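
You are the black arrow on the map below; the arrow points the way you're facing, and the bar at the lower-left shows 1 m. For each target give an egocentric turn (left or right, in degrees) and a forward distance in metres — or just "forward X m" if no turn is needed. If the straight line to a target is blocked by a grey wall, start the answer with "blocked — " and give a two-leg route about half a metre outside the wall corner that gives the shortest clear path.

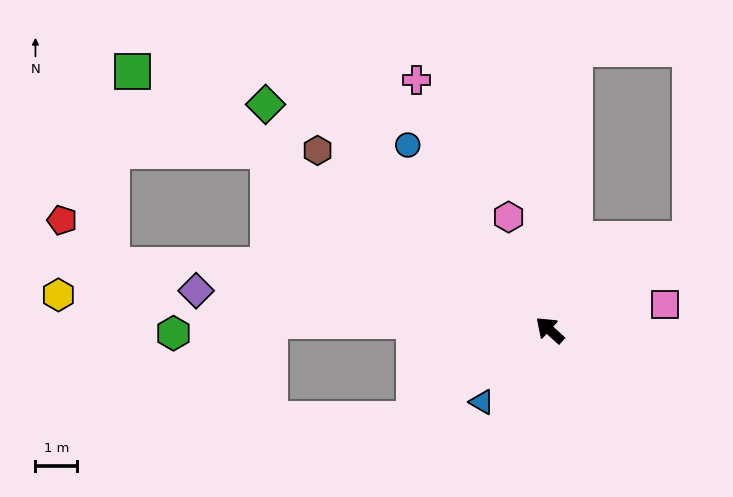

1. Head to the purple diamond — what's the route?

turn left 36°, forward 8.6 m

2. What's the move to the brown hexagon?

turn left 4°, forward 7.1 m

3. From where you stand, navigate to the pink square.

turn right 125°, forward 2.8 m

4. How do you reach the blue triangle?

turn left 89°, forward 2.4 m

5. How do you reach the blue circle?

turn right 10°, forward 5.6 m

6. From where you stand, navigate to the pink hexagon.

turn right 28°, forward 2.9 m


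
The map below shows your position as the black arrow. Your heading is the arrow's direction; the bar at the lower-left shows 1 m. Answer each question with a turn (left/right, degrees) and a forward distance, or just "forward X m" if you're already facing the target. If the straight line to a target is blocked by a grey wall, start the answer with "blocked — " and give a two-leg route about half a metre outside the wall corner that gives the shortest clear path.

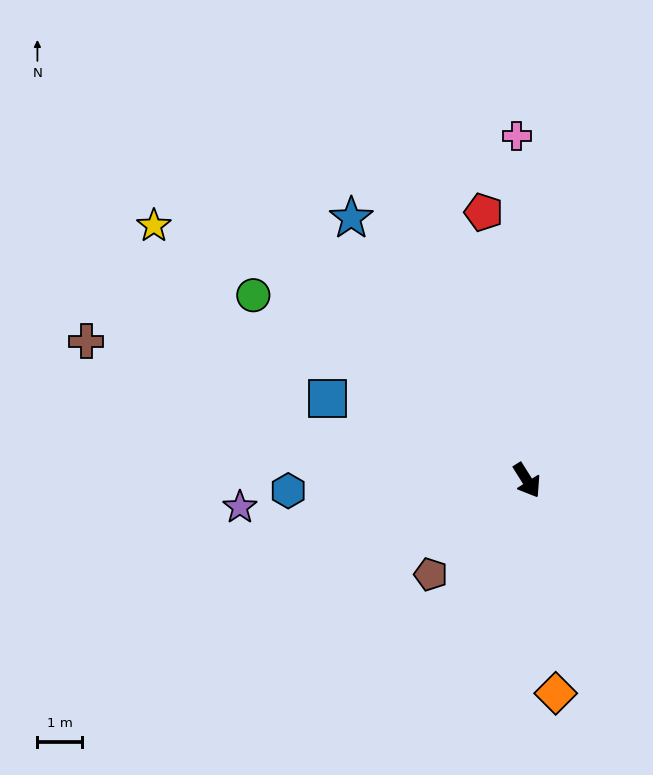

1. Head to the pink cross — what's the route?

turn left 150°, forward 7.7 m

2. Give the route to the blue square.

turn right 144°, forward 4.9 m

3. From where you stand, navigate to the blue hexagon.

turn right 120°, forward 5.4 m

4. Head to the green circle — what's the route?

turn right 156°, forward 7.4 m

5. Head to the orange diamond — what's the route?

turn right 24°, forward 4.8 m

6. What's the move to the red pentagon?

turn left 157°, forward 6.1 m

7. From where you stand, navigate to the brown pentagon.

turn right 78°, forward 3.0 m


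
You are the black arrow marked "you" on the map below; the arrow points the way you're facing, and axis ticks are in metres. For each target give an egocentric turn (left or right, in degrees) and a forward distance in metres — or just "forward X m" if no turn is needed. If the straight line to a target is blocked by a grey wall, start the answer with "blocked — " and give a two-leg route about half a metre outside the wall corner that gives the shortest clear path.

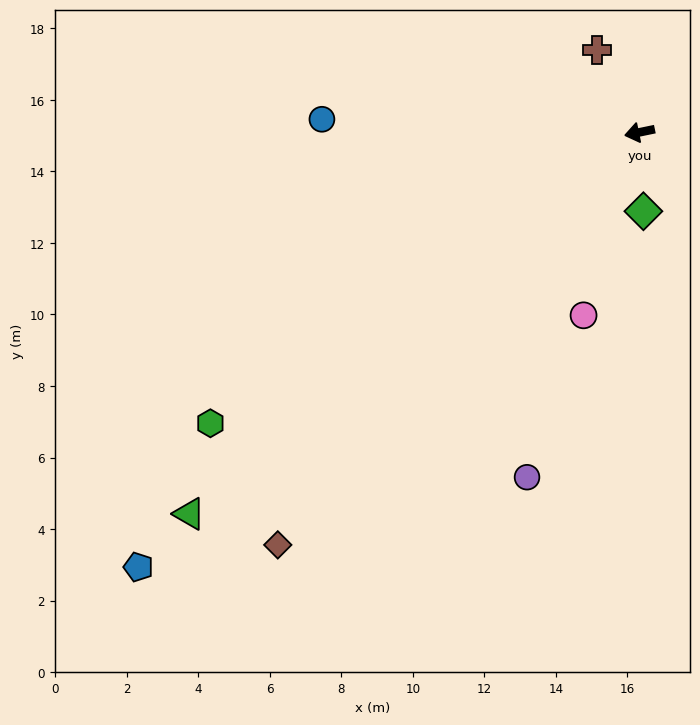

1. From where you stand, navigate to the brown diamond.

turn left 37°, forward 15.3 m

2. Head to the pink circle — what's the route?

turn left 61°, forward 5.4 m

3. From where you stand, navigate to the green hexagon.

turn left 22°, forward 14.5 m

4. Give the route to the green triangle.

turn left 29°, forward 16.5 m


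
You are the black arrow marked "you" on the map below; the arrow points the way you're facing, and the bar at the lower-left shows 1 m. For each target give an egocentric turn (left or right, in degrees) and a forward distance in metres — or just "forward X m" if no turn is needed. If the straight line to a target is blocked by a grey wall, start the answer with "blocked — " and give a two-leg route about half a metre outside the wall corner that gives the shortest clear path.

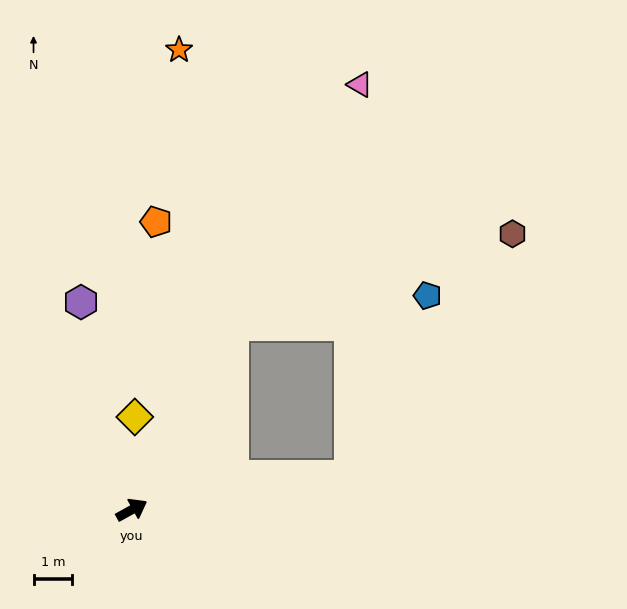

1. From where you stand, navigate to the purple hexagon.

turn left 75°, forward 5.5 m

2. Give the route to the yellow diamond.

turn left 59°, forward 2.4 m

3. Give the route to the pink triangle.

turn left 33°, forward 12.4 m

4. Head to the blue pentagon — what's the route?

blocked — turn left 32°, forward 5.4 m, then turn right 52°, forward 5.1 m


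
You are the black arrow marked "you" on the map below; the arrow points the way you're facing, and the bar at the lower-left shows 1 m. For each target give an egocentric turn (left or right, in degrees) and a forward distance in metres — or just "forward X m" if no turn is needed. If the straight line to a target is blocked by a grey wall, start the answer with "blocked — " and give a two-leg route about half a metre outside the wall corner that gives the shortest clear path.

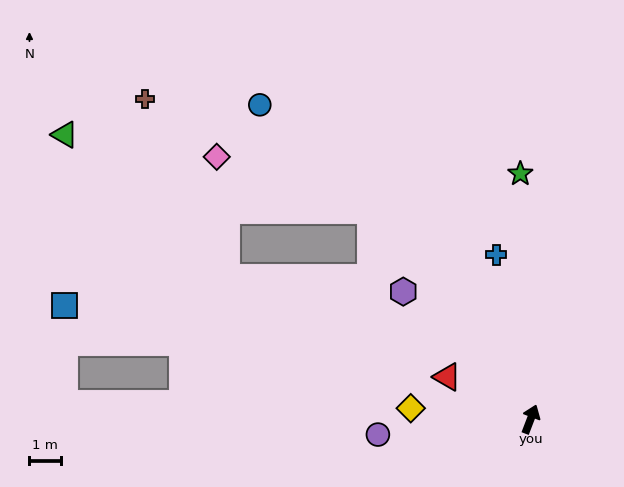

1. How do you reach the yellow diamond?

turn left 106°, forward 3.8 m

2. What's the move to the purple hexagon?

turn left 66°, forward 5.8 m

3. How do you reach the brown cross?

blocked — turn left 59°, forward 8.4 m, then turn left 25°, forward 8.0 m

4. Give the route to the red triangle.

turn left 84°, forward 3.0 m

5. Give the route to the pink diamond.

blocked — turn left 59°, forward 8.4 m, then turn left 32°, forward 5.2 m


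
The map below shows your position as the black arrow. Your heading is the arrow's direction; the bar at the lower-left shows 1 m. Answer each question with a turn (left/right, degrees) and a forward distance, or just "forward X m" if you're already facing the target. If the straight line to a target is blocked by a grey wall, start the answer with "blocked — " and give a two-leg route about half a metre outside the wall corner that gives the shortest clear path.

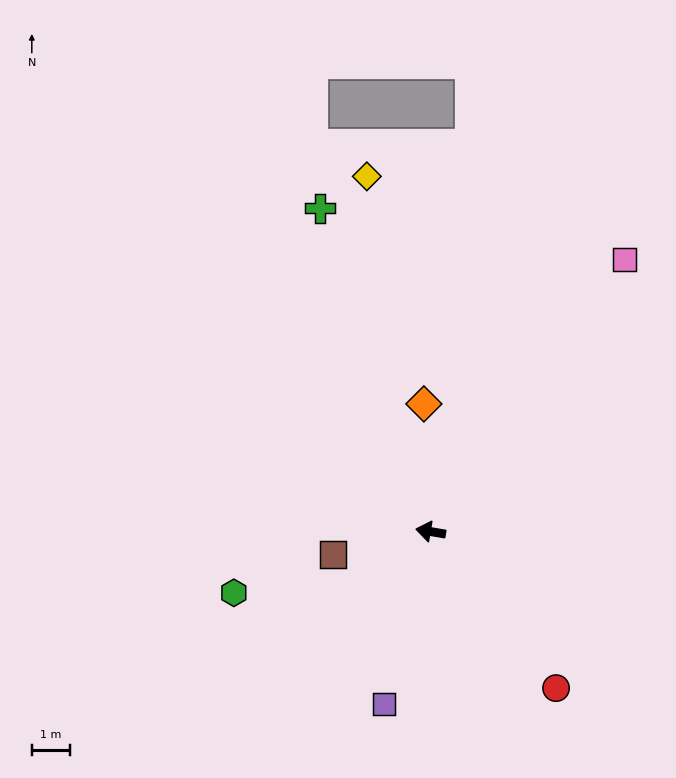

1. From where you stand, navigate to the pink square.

turn right 116°, forward 8.8 m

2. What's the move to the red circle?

turn left 138°, forward 5.3 m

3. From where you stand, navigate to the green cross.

turn right 61°, forward 9.0 m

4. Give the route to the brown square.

turn left 23°, forward 2.6 m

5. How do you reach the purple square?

turn left 84°, forward 4.7 m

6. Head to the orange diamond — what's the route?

turn right 77°, forward 3.4 m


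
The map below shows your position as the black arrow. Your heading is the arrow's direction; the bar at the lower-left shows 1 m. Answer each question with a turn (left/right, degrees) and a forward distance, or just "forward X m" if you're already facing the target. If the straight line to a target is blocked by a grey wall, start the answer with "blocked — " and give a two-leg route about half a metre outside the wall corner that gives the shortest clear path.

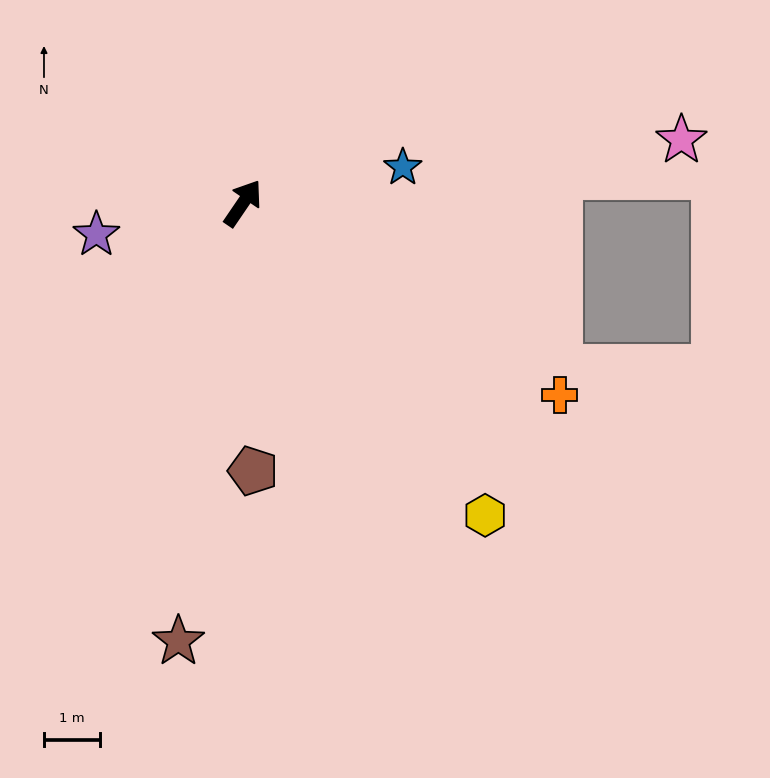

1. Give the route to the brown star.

turn right 154°, forward 8.0 m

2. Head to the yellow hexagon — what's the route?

turn right 108°, forward 7.1 m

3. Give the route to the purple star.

turn left 136°, forward 2.7 m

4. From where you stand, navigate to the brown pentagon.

turn right 144°, forward 4.8 m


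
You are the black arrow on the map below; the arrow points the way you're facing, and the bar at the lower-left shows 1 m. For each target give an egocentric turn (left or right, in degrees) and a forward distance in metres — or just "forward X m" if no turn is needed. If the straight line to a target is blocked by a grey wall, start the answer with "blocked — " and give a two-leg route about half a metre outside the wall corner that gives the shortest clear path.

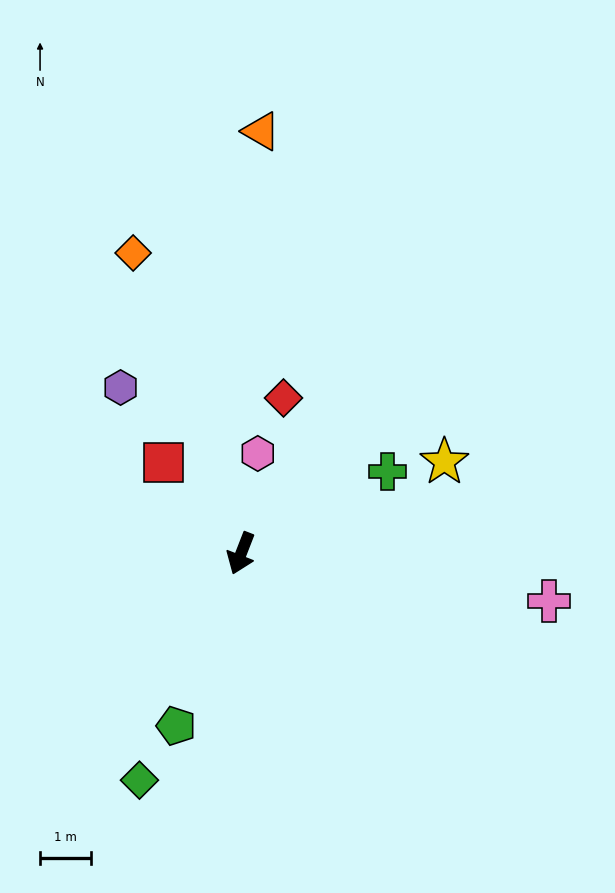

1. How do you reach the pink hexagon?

turn right 168°, forward 2.0 m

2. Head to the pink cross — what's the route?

turn left 102°, forward 6.1 m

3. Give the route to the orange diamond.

turn right 139°, forward 6.3 m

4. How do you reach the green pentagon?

forward 3.6 m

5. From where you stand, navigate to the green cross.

turn left 141°, forward 3.3 m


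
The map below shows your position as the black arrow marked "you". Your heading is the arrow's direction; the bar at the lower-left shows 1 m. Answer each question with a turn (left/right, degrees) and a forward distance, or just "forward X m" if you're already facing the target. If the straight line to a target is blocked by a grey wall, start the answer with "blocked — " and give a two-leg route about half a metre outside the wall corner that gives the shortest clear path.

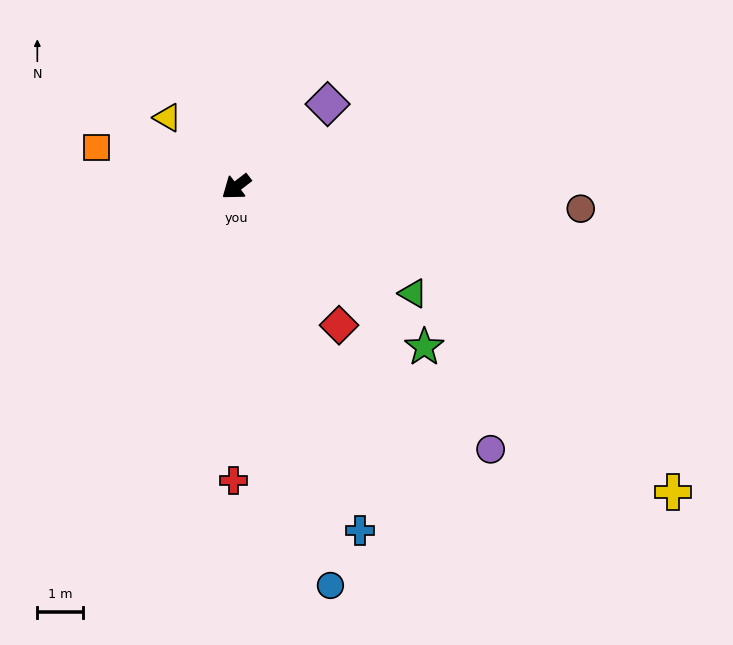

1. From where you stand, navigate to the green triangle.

turn left 111°, forward 4.6 m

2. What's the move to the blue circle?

turn left 66°, forward 9.1 m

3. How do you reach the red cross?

turn left 52°, forward 6.5 m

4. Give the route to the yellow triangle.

turn right 83°, forward 2.2 m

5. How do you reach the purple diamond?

turn right 175°, forward 2.7 m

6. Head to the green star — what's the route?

turn left 102°, forward 5.5 m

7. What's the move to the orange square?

turn right 53°, forward 3.2 m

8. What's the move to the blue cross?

turn left 72°, forward 8.1 m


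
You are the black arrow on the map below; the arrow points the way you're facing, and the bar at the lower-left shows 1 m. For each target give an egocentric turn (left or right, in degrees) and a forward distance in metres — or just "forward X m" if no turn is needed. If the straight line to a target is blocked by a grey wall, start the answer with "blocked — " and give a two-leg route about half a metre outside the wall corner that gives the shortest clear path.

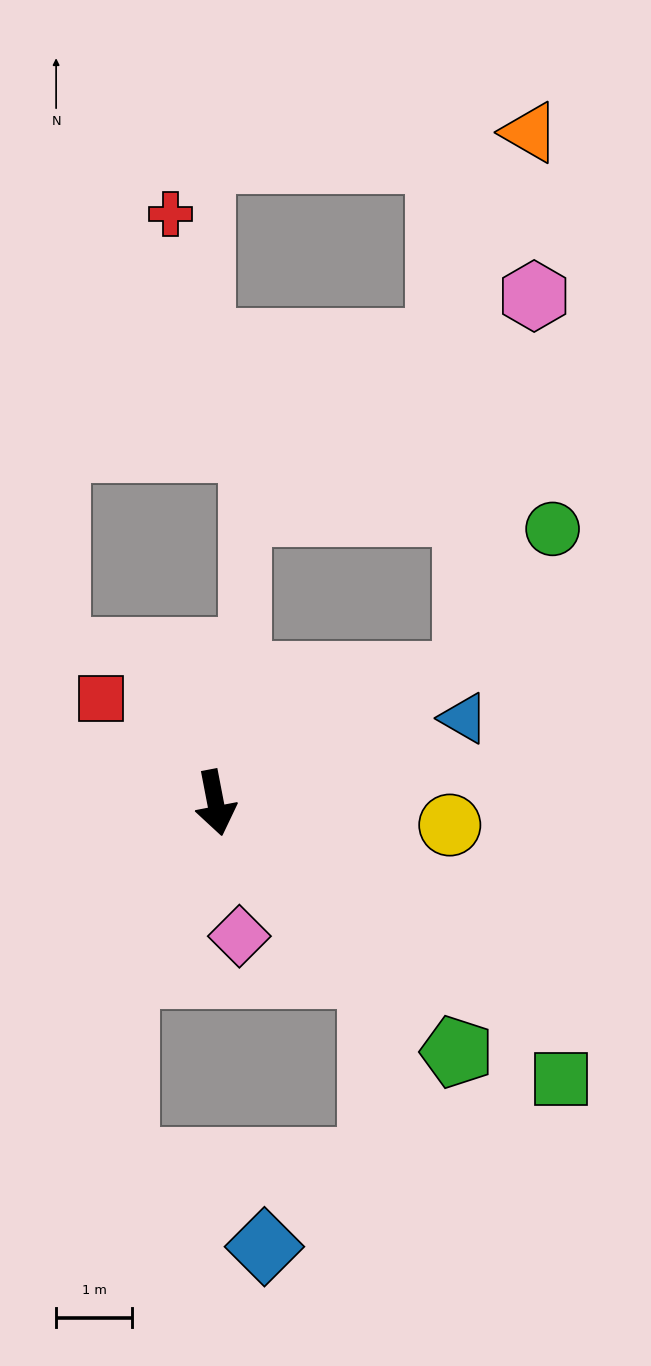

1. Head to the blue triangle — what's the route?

turn left 98°, forward 3.4 m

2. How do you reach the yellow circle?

turn left 74°, forward 3.1 m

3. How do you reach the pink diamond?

forward 1.8 m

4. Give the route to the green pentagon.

turn left 33°, forward 4.5 m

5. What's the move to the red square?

turn right 143°, forward 2.0 m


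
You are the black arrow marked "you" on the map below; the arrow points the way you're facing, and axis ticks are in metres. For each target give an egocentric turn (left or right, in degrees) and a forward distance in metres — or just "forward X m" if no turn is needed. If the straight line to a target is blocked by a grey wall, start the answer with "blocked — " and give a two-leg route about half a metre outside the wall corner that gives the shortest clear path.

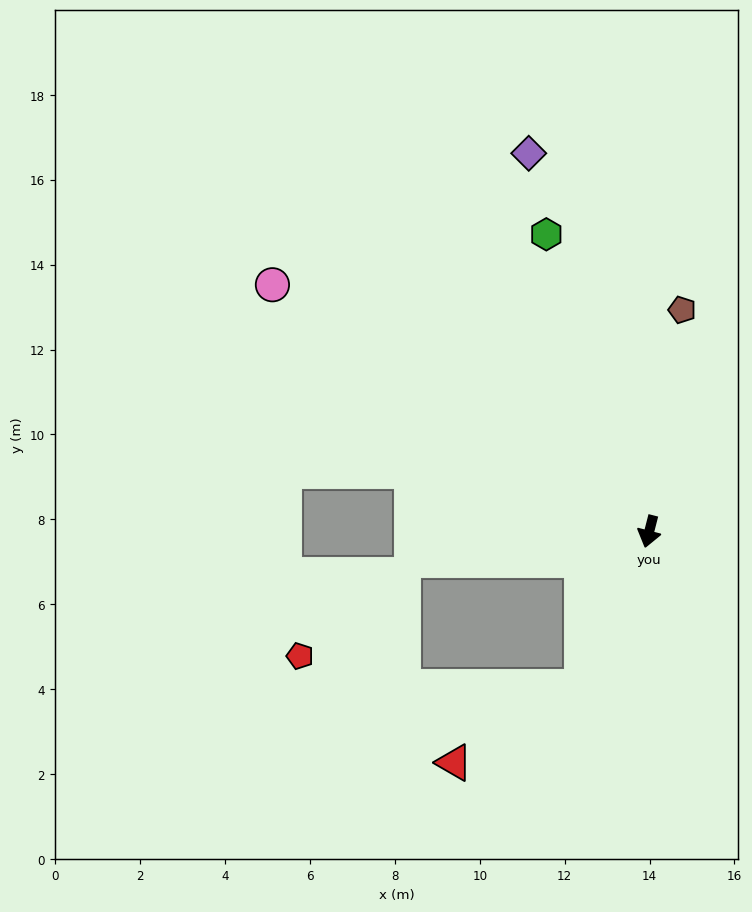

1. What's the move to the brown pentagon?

turn right 174°, forward 5.3 m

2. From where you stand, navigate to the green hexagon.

turn right 147°, forward 7.4 m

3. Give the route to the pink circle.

turn right 109°, forward 10.6 m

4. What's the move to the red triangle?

blocked — turn right 9°, forward 4.0 m, then turn right 36°, forward 3.5 m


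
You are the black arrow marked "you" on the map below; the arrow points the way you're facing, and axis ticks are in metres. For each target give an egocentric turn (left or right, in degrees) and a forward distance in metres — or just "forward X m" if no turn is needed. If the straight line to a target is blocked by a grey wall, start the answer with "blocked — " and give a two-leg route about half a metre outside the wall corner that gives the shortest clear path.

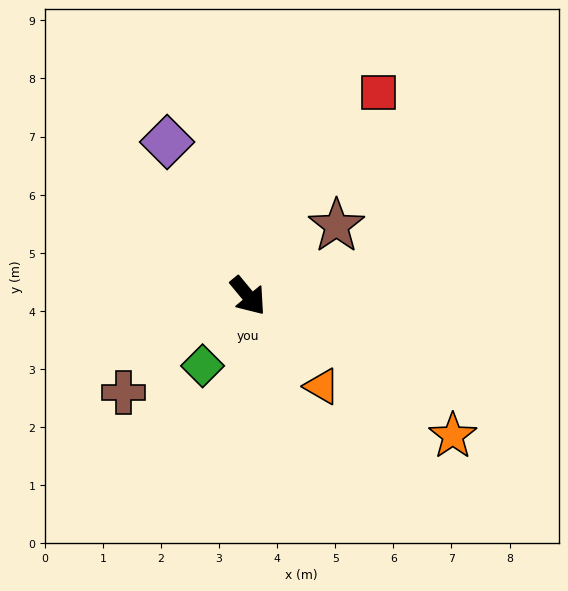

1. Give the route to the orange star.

turn left 16°, forward 4.3 m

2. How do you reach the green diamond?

turn right 73°, forward 1.4 m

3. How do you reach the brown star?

turn left 89°, forward 1.9 m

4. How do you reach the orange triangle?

forward 2.0 m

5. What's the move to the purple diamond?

turn left 168°, forward 3.0 m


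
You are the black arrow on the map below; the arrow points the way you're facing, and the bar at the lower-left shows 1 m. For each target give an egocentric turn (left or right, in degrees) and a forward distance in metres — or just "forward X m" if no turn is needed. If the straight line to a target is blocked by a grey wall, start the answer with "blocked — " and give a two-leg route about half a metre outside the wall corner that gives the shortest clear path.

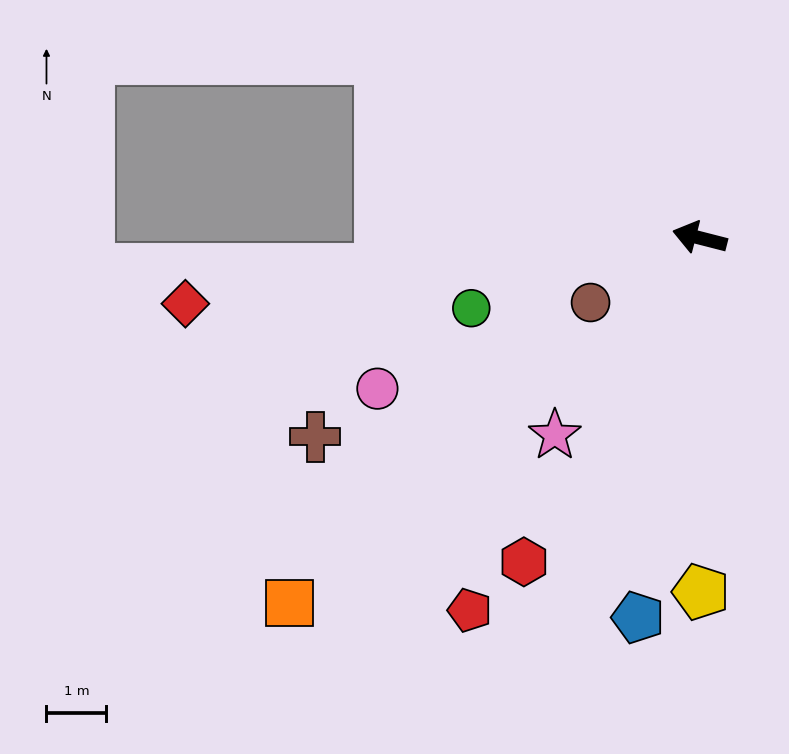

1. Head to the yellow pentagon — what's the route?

turn left 105°, forward 5.9 m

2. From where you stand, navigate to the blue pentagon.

turn left 95°, forward 6.4 m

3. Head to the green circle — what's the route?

turn left 31°, forward 4.0 m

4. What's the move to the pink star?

turn left 68°, forward 4.1 m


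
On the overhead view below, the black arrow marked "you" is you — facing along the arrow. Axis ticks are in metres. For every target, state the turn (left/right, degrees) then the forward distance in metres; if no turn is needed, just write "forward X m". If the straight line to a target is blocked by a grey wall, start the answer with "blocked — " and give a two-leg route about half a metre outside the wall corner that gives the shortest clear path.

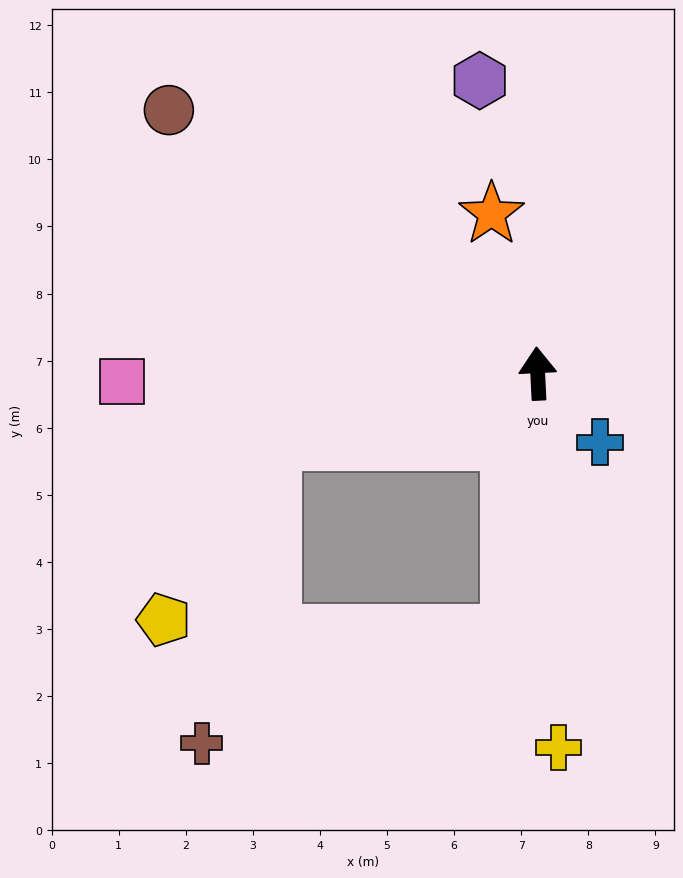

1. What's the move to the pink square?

turn left 88°, forward 6.2 m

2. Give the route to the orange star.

turn left 13°, forward 2.5 m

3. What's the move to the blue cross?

turn right 141°, forward 1.4 m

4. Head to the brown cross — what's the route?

blocked — turn left 102°, forward 4.1 m, then turn left 62°, forward 4.6 m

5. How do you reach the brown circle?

turn left 52°, forward 6.8 m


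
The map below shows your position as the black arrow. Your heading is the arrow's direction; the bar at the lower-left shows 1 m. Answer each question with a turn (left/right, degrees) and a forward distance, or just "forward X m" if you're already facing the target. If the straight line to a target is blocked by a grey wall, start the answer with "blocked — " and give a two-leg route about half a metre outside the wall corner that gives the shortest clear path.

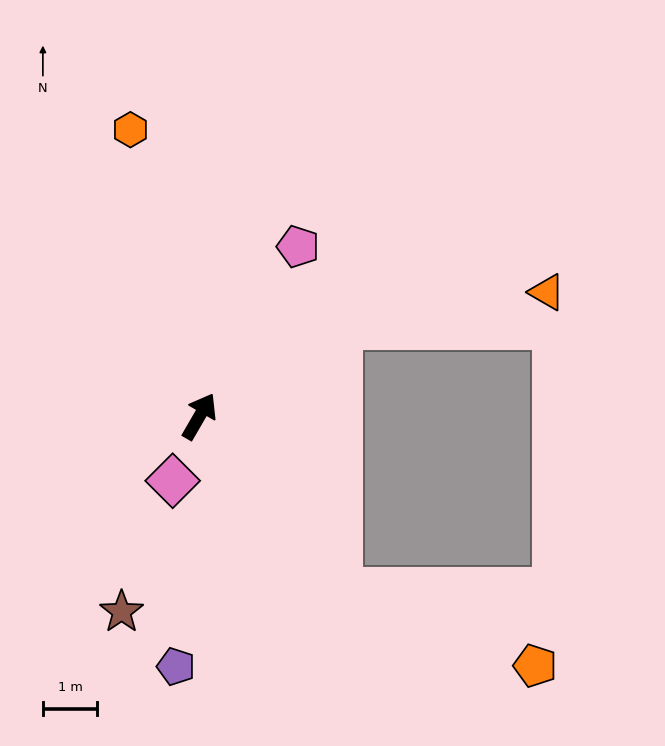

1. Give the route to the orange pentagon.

blocked — turn right 111°, forward 4.1 m, then turn left 30°, forward 3.9 m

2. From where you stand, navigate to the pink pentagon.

forward 3.6 m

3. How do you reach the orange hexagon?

turn left 44°, forward 5.4 m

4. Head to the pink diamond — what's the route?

turn right 172°, forward 1.3 m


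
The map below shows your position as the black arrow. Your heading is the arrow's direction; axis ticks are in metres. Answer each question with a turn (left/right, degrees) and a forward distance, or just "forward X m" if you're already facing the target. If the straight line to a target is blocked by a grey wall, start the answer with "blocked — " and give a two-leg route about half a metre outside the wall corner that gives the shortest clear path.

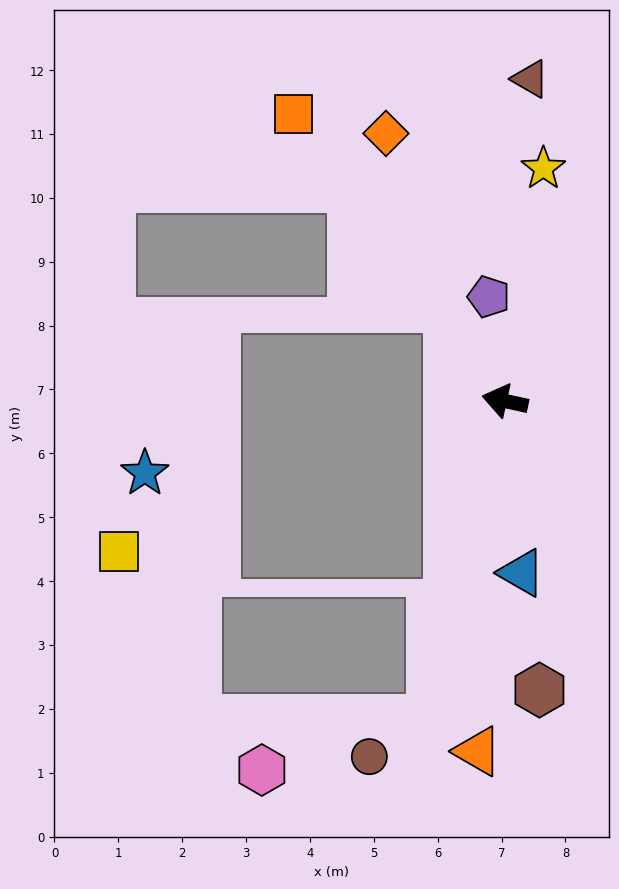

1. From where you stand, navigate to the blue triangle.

turn left 108°, forward 2.7 m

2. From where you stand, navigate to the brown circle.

blocked — turn left 90°, forward 5.1 m, then turn right 49°, forward 1.2 m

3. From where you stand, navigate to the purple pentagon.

turn right 69°, forward 1.7 m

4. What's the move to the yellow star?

turn right 87°, forward 3.7 m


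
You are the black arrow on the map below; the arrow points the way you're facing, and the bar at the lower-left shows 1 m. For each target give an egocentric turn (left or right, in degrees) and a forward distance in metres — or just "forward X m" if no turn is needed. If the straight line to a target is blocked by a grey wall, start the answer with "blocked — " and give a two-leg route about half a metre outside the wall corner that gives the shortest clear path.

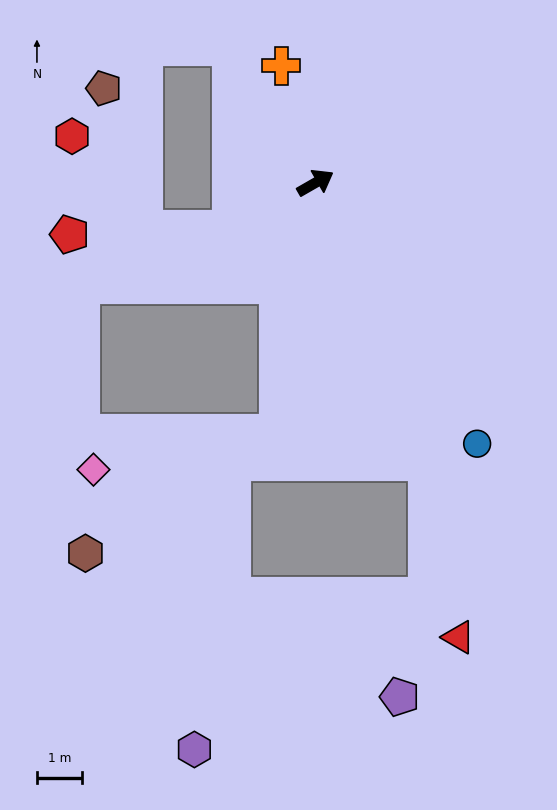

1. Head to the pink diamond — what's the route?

blocked — turn right 128°, forward 5.6 m, then turn right 71°, forward 4.1 m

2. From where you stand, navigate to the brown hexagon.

blocked — turn right 128°, forward 5.6 m, then turn right 50°, forward 5.0 m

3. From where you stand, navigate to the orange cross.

turn left 76°, forward 2.7 m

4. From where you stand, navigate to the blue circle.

turn right 88°, forward 6.8 m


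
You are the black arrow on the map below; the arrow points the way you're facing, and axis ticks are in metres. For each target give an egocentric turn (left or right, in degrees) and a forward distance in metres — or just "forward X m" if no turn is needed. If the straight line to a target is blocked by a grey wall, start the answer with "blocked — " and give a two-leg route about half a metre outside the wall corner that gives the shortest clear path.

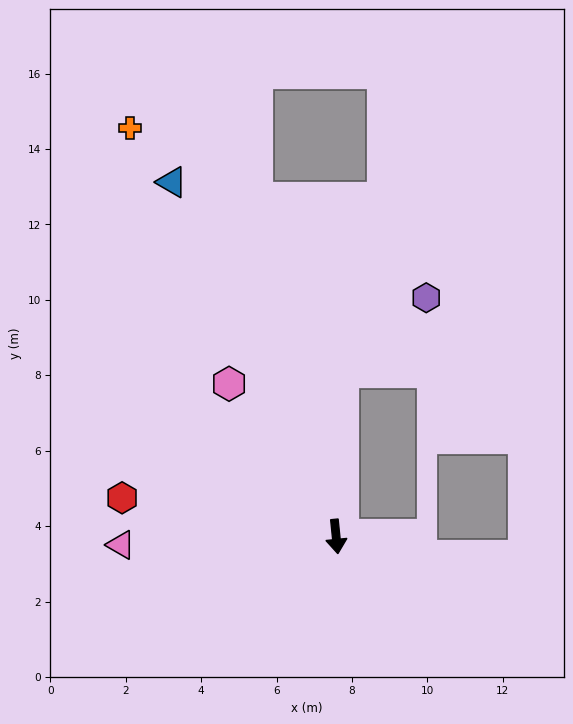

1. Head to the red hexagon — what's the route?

turn right 106°, forward 5.8 m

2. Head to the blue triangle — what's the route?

turn right 161°, forward 10.4 m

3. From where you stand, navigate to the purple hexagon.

blocked — turn left 172°, forward 4.4 m, then turn right 46°, forward 2.9 m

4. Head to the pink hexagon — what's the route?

turn right 151°, forward 4.9 m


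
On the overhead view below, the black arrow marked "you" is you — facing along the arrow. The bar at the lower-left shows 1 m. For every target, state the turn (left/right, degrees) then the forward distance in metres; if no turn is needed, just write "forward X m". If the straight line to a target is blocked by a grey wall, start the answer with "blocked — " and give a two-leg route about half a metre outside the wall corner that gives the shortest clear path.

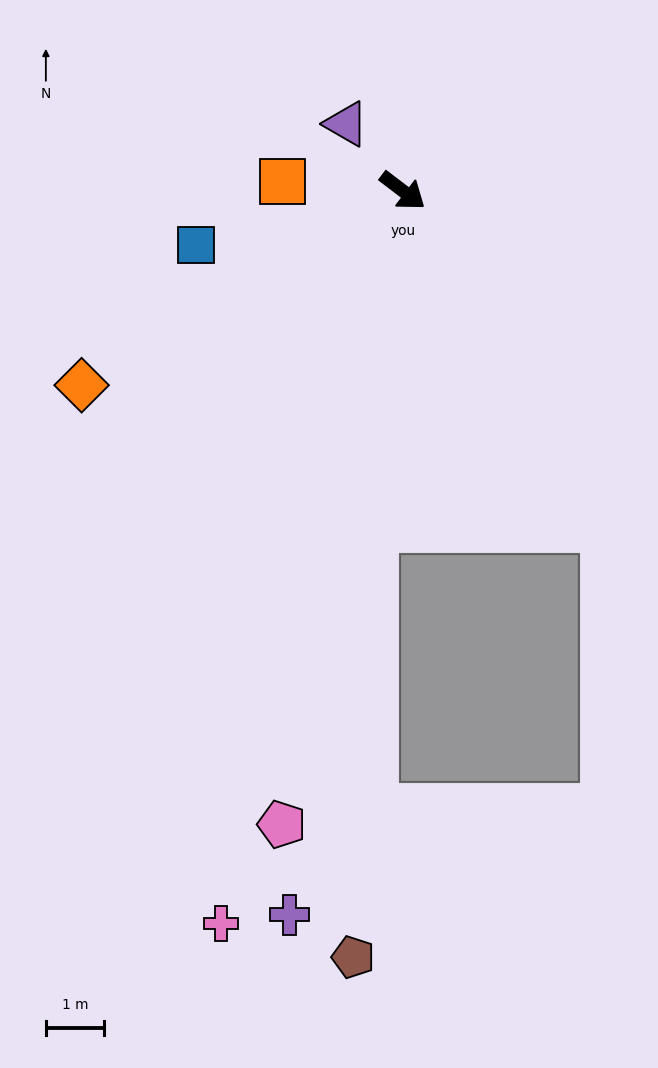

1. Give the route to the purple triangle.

turn left 168°, forward 1.5 m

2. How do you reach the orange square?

turn right 147°, forward 2.1 m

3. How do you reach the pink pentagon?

turn right 64°, forward 11.1 m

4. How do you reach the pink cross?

turn right 67°, forward 13.0 m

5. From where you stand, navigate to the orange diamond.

turn right 111°, forward 6.5 m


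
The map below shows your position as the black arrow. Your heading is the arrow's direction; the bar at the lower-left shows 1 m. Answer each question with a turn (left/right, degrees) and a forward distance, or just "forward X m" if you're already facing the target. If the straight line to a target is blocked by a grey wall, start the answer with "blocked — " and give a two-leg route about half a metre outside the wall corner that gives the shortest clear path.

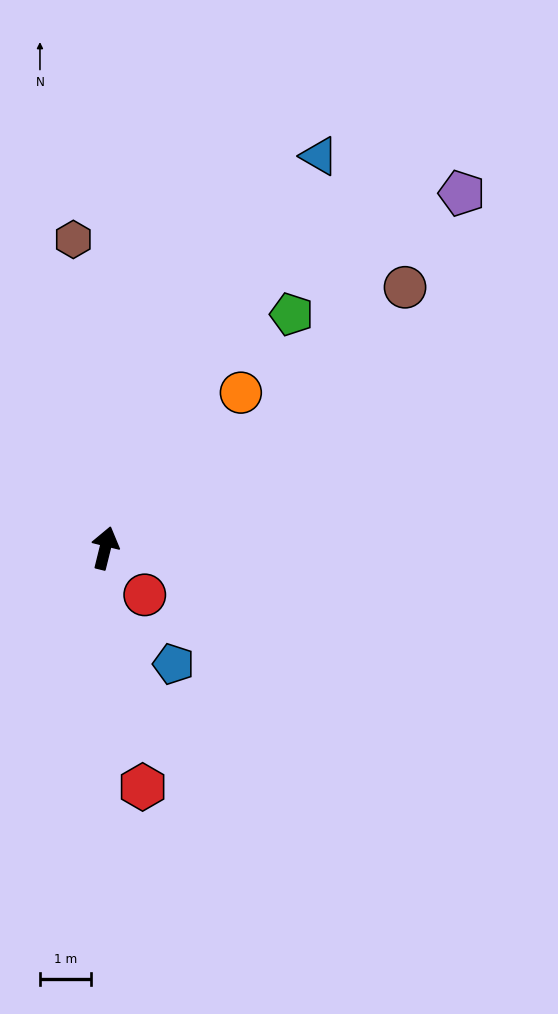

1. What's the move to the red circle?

turn right 126°, forward 1.2 m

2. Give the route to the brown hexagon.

turn left 20°, forward 6.1 m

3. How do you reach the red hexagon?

turn right 157°, forward 4.8 m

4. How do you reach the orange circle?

turn right 27°, forward 4.1 m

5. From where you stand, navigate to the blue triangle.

turn right 15°, forward 8.8 m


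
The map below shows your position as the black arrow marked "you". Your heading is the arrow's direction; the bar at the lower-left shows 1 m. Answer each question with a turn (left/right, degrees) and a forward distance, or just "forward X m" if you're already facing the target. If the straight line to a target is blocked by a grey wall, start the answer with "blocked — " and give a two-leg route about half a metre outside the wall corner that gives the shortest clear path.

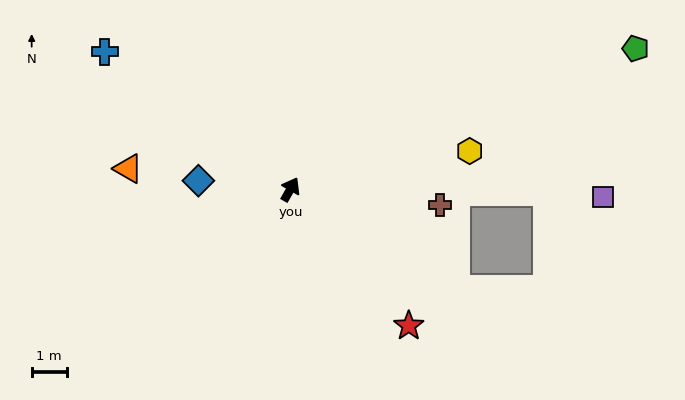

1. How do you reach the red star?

turn right 110°, forward 5.1 m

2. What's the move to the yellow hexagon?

turn right 48°, forward 5.2 m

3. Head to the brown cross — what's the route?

turn right 66°, forward 4.3 m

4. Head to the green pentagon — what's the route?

turn right 38°, forward 10.6 m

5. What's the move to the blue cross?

turn left 83°, forward 6.6 m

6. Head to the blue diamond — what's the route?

turn left 114°, forward 2.6 m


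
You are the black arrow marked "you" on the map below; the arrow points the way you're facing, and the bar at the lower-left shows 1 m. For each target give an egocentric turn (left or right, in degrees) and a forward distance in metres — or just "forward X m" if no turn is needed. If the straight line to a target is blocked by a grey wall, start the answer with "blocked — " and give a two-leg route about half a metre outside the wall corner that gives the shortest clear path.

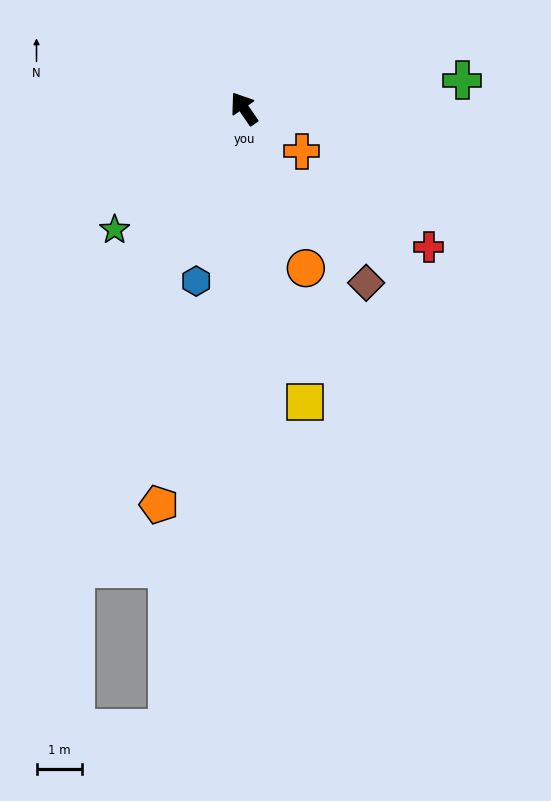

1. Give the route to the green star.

turn left 99°, forward 3.9 m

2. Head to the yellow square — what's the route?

turn left 157°, forward 6.6 m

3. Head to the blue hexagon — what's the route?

turn left 130°, forward 3.9 m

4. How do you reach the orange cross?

turn right 161°, forward 1.6 m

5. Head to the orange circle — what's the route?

turn left 167°, forward 3.8 m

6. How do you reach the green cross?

turn right 117°, forward 4.8 m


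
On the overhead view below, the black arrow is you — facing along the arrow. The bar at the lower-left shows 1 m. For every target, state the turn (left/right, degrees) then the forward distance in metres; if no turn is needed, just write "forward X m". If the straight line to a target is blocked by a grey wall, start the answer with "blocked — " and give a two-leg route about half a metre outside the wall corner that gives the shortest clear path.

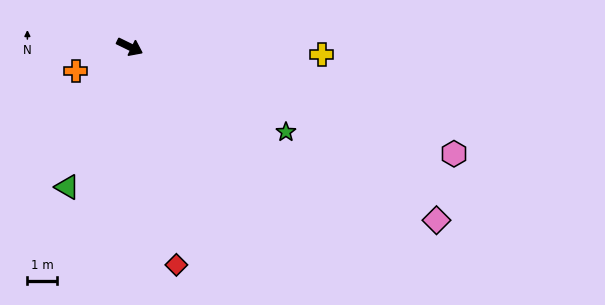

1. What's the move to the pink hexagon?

turn left 8°, forward 11.4 m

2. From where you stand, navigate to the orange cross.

turn right 130°, forward 2.0 m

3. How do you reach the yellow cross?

turn left 24°, forward 6.4 m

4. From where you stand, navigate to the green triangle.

turn right 88°, forward 5.1 m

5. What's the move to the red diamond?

turn right 52°, forward 7.4 m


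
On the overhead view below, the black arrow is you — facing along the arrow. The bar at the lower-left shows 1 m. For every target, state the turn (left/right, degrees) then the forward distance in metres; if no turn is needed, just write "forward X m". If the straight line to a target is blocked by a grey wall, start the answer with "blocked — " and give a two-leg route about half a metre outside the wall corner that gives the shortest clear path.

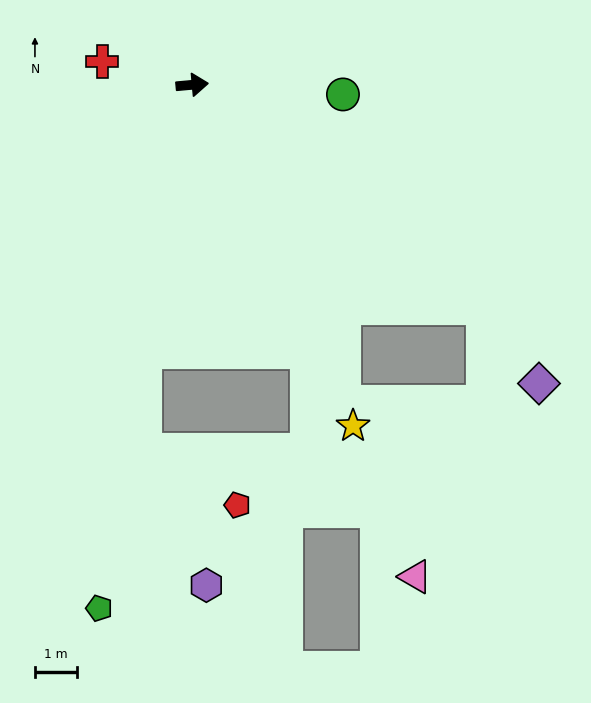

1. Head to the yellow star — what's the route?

turn right 70°, forward 9.0 m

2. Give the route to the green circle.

turn right 9°, forward 3.6 m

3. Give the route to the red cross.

turn left 160°, forward 2.2 m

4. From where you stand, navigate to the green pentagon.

turn right 105°, forward 12.7 m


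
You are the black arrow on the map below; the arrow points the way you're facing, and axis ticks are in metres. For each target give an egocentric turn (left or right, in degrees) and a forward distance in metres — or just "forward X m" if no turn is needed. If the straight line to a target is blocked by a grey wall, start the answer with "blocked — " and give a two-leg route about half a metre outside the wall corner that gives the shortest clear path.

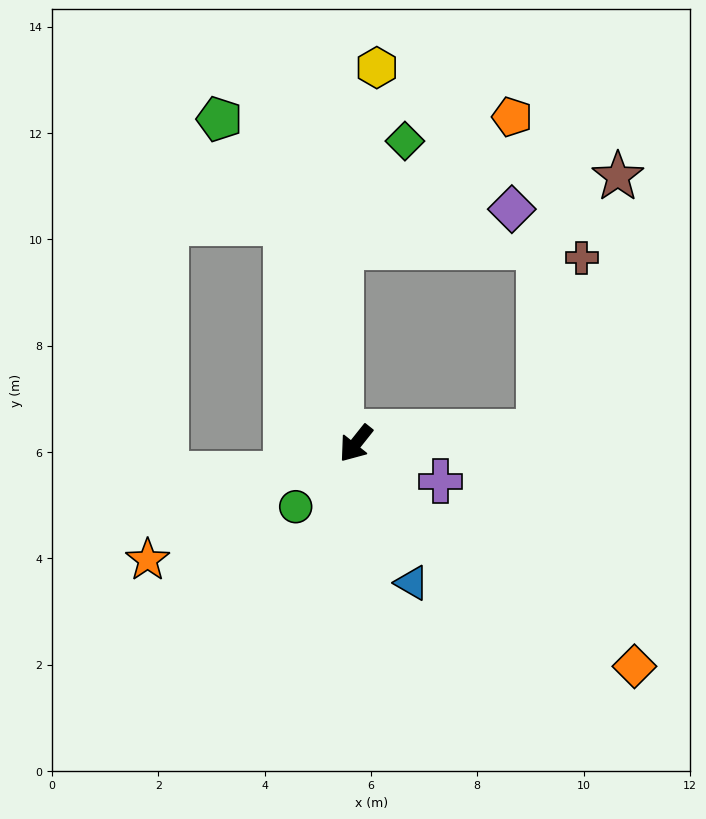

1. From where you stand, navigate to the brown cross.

blocked — turn left 132°, forward 3.5 m, then turn left 73°, forward 3.4 m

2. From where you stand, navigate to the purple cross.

turn left 105°, forward 1.7 m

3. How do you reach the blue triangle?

turn left 60°, forward 2.8 m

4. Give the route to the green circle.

turn right 5°, forward 1.6 m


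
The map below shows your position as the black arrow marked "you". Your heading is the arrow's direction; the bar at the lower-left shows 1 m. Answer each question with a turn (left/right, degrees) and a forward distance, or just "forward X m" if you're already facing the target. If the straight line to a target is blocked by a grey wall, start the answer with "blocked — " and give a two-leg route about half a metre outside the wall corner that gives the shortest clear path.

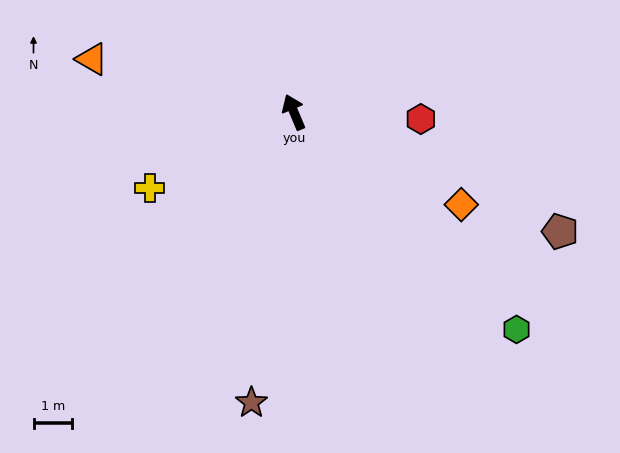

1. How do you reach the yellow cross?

turn left 95°, forward 4.2 m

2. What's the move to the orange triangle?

turn left 52°, forward 5.4 m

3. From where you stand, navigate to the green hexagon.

turn right 157°, forward 8.0 m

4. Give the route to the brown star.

turn left 149°, forward 7.5 m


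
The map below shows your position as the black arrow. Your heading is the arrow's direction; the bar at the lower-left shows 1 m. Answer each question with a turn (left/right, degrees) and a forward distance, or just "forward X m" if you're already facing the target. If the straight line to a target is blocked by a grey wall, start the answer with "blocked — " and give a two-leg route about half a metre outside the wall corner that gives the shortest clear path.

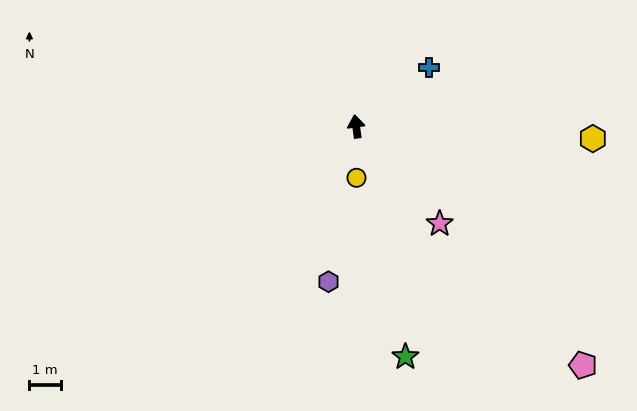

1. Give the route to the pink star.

turn right 147°, forward 4.1 m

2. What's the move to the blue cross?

turn right 59°, forward 3.0 m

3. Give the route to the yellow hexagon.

turn right 101°, forward 7.5 m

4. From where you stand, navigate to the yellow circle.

turn left 173°, forward 1.6 m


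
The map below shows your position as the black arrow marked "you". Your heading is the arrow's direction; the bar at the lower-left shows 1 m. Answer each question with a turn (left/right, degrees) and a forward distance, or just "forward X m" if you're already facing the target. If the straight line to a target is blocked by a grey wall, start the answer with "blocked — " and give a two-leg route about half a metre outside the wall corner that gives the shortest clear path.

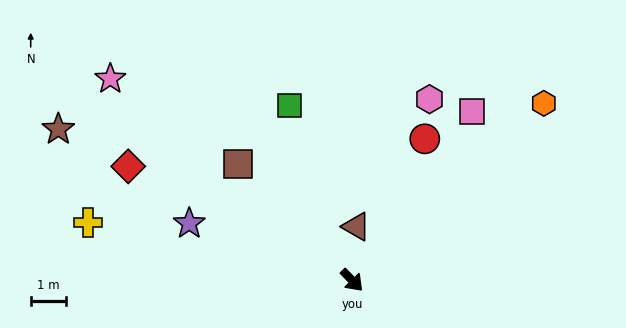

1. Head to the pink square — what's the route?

turn left 101°, forward 5.8 m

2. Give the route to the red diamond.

turn right 161°, forward 7.0 m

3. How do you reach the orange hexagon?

turn left 89°, forward 7.3 m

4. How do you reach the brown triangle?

turn left 131°, forward 1.5 m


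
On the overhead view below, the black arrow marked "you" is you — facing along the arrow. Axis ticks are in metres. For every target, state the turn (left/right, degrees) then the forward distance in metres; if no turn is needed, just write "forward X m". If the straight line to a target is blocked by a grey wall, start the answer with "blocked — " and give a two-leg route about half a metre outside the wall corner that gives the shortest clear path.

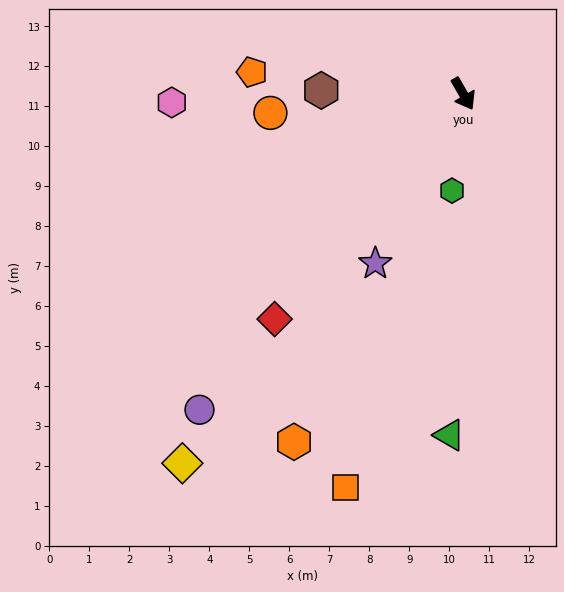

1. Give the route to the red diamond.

turn right 70°, forward 7.3 m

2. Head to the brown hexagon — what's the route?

turn right 121°, forward 3.6 m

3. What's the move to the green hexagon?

turn right 36°, forward 2.4 m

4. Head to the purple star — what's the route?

turn right 57°, forward 4.8 m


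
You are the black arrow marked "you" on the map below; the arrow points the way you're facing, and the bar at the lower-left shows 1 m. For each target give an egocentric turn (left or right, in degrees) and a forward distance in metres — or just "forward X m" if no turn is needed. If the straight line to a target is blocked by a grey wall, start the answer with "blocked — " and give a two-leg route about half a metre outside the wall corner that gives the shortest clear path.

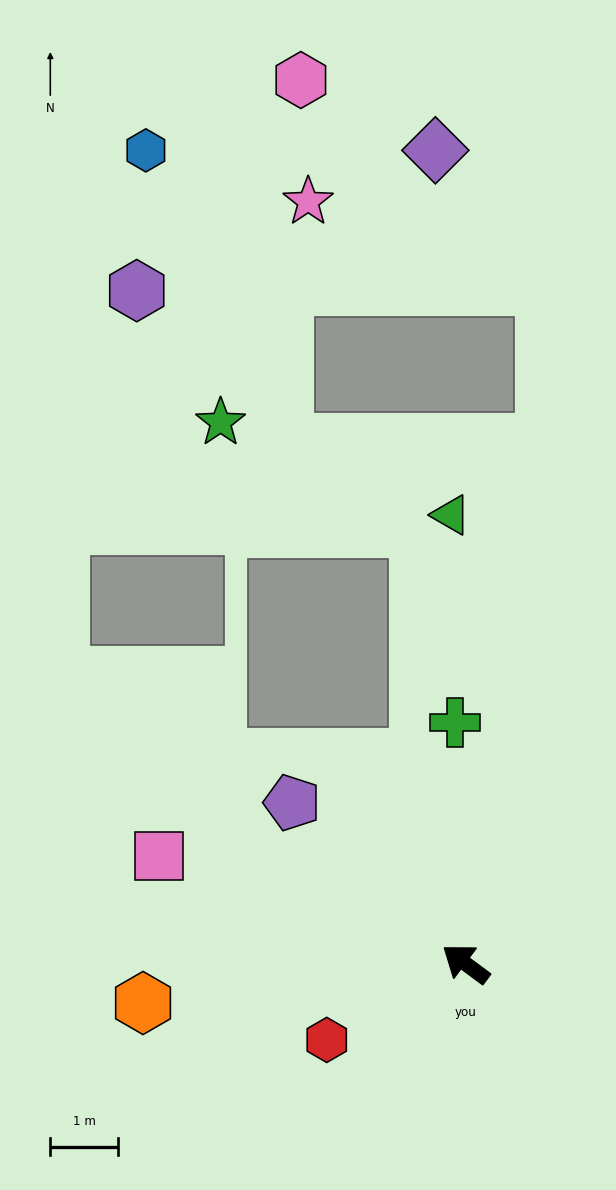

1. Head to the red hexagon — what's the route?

turn left 65°, forward 2.3 m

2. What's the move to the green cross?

turn right 51°, forward 3.5 m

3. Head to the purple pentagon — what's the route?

turn right 6°, forward 3.5 m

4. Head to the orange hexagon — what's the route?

turn left 44°, forward 4.8 m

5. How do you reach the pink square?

turn left 17°, forward 4.8 m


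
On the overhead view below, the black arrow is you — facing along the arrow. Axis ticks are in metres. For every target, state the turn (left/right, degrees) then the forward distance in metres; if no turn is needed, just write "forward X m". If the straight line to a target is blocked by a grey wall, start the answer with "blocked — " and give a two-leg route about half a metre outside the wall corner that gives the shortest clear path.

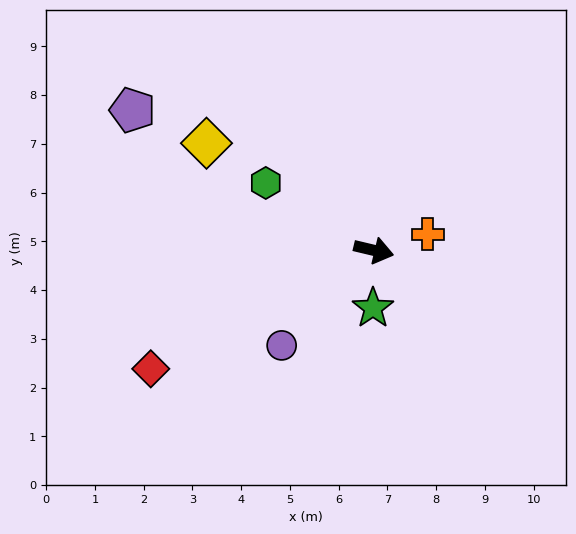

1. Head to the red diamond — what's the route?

turn right 139°, forward 5.2 m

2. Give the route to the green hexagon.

turn left 161°, forward 2.6 m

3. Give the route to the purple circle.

turn right 121°, forward 2.7 m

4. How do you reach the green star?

turn right 77°, forward 1.2 m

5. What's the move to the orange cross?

turn left 30°, forward 1.2 m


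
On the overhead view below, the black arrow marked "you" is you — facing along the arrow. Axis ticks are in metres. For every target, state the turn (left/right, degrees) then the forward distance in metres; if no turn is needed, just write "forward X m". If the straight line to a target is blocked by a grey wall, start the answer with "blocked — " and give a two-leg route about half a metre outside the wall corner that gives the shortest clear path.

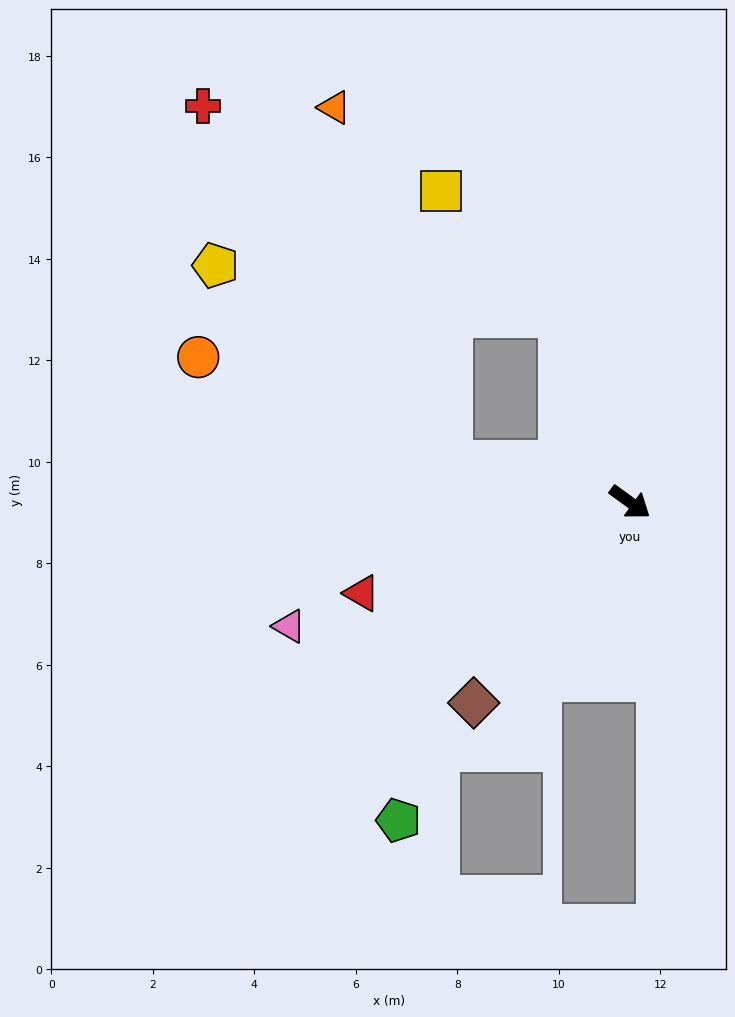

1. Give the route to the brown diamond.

turn right 92°, forward 5.0 m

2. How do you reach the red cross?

blocked — turn left 147°, forward 3.9 m, then turn left 38°, forward 8.2 m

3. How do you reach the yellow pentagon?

blocked — turn right 157°, forward 3.6 m, then turn right 27°, forward 6.0 m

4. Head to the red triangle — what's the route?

turn right 125°, forward 5.6 m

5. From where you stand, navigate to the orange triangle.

blocked — turn right 157°, forward 3.6 m, then turn right 59°, forward 7.4 m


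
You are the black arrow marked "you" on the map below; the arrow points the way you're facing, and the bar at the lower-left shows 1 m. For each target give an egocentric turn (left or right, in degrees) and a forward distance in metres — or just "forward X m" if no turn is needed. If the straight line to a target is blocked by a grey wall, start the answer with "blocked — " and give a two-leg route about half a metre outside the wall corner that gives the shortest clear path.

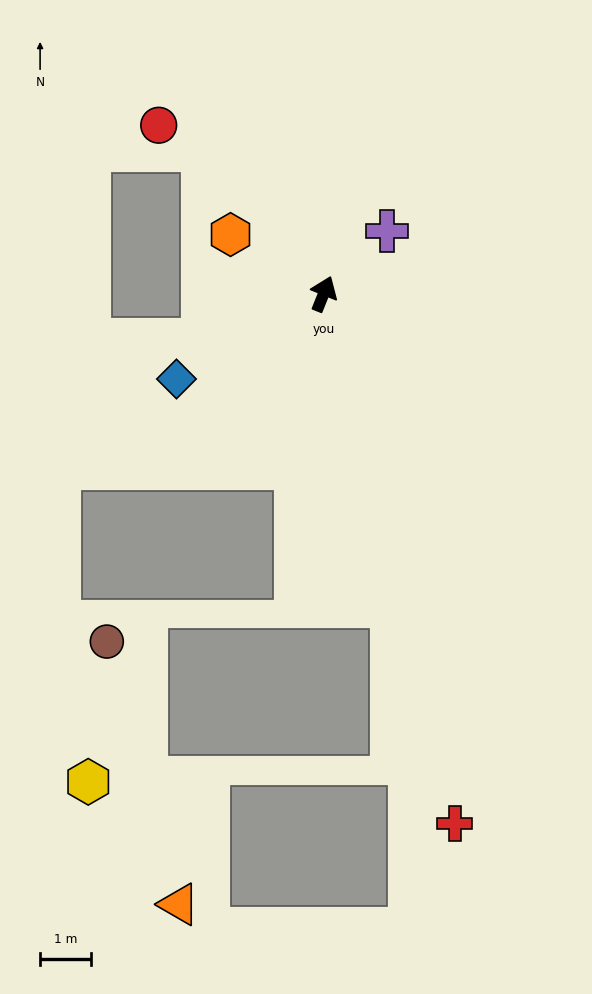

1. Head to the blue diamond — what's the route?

turn left 142°, forward 3.4 m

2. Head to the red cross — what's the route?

turn right 144°, forward 10.8 m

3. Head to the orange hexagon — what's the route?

turn left 79°, forward 2.2 m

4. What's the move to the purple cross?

turn right 23°, forward 1.8 m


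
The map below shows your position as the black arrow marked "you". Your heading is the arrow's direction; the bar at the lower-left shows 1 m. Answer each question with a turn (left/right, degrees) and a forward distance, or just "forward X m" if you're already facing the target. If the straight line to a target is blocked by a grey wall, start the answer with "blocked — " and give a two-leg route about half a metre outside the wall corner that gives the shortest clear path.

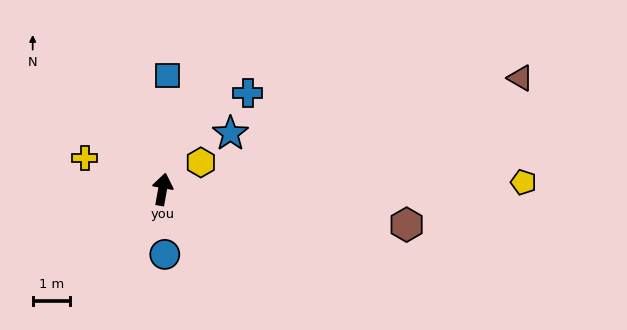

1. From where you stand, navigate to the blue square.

turn left 8°, forward 3.1 m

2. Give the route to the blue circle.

turn right 168°, forward 1.8 m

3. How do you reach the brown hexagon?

turn right 88°, forward 6.6 m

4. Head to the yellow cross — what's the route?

turn left 78°, forward 2.3 m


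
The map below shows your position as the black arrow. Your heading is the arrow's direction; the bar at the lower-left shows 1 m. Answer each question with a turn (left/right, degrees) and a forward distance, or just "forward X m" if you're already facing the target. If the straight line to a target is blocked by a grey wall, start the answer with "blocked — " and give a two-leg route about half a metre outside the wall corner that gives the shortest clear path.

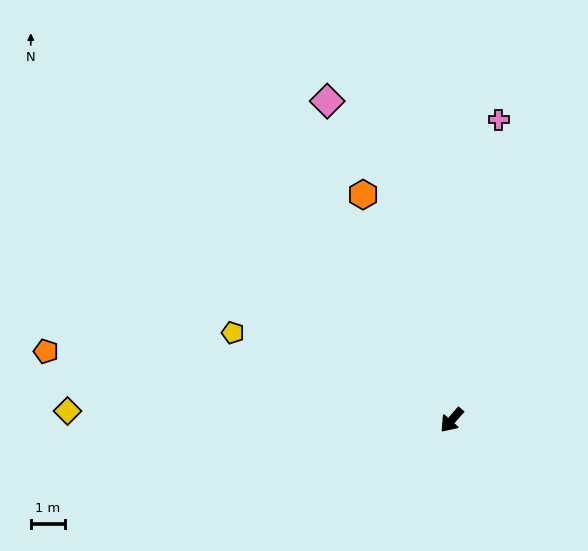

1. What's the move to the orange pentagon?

turn right 58°, forward 12.1 m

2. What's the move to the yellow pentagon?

turn right 70°, forward 6.9 m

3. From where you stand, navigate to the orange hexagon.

turn right 117°, forward 7.1 m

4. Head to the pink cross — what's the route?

turn right 148°, forward 9.0 m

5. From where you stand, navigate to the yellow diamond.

turn right 50°, forward 11.3 m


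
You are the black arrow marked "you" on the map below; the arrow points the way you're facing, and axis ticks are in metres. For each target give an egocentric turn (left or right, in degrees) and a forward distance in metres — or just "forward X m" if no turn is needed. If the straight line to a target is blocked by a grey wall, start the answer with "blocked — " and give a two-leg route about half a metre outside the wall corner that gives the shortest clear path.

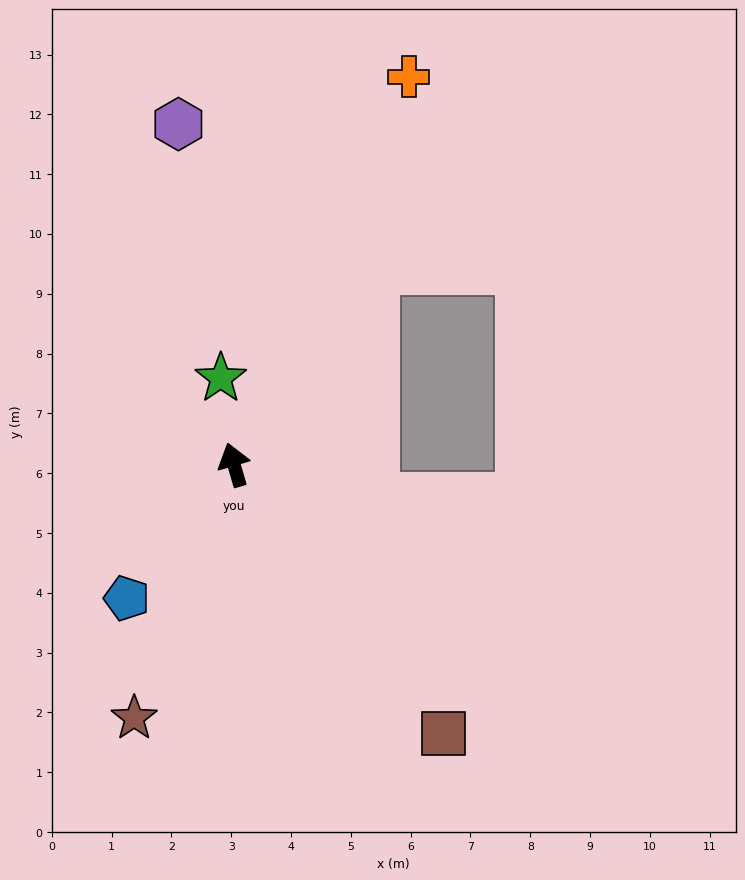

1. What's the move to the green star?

turn right 8°, forward 1.5 m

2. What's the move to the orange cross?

turn right 40°, forward 7.1 m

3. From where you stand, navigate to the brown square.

turn right 158°, forward 5.7 m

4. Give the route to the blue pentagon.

turn left 125°, forward 2.9 m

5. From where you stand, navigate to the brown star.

turn left 142°, forward 4.6 m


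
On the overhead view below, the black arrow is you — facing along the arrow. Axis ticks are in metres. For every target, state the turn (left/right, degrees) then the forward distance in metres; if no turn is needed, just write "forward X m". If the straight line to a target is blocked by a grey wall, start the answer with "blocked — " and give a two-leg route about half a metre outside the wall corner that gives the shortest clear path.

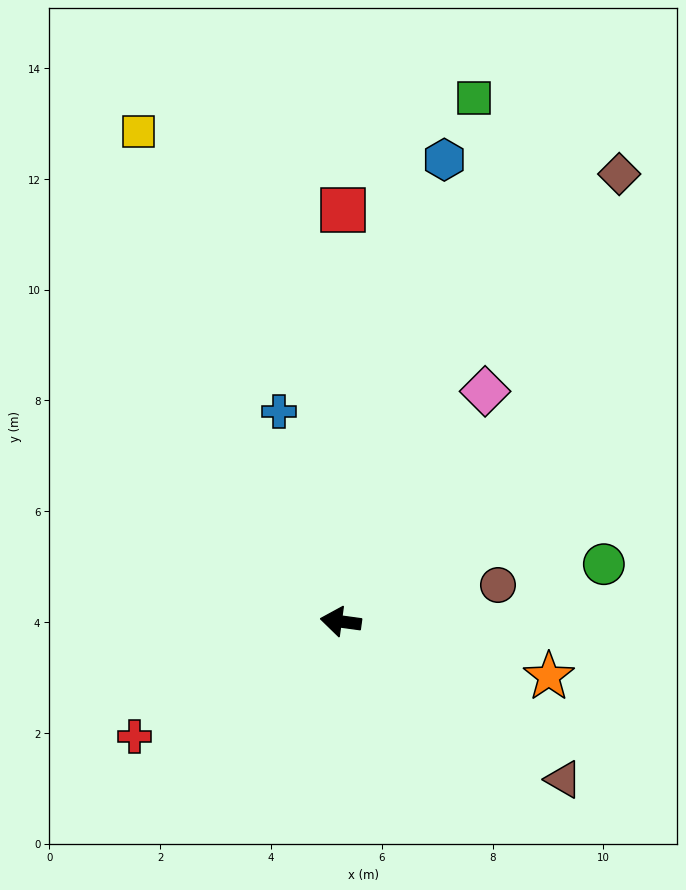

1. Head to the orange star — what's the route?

turn left 173°, forward 3.9 m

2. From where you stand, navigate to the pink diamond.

turn right 114°, forward 4.9 m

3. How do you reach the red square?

turn right 83°, forward 7.4 m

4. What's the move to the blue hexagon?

turn right 95°, forward 8.5 m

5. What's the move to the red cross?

turn left 37°, forward 4.3 m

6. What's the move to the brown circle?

turn right 159°, forward 2.9 m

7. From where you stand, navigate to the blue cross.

turn right 66°, forward 4.0 m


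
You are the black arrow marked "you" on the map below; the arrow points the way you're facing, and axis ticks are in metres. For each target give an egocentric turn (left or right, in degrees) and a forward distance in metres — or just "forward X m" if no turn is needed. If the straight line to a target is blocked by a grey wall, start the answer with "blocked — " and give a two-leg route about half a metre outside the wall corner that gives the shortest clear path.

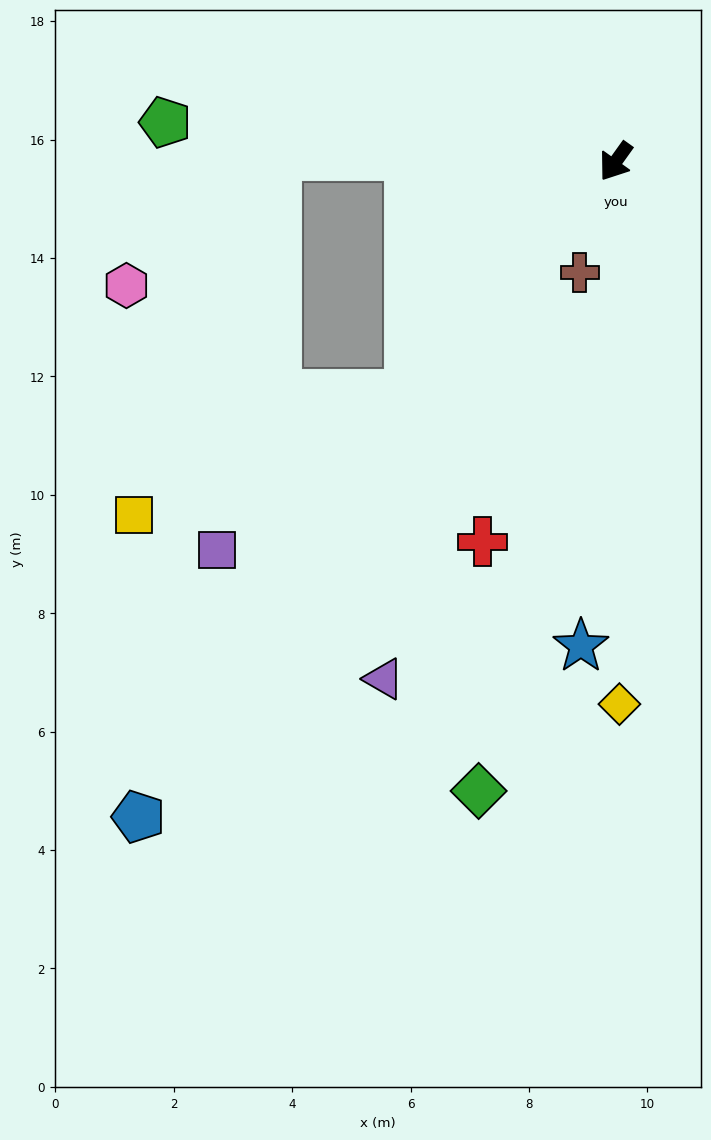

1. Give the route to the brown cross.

turn left 18°, forward 2.0 m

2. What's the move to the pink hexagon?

blocked — turn right 55°, forward 5.7 m, then turn left 41°, forward 3.4 m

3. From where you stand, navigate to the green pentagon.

turn right 59°, forward 7.6 m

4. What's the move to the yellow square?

blocked — turn right 6°, forward 5.3 m, then turn right 25°, forward 5.1 m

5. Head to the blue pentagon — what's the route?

forward 13.7 m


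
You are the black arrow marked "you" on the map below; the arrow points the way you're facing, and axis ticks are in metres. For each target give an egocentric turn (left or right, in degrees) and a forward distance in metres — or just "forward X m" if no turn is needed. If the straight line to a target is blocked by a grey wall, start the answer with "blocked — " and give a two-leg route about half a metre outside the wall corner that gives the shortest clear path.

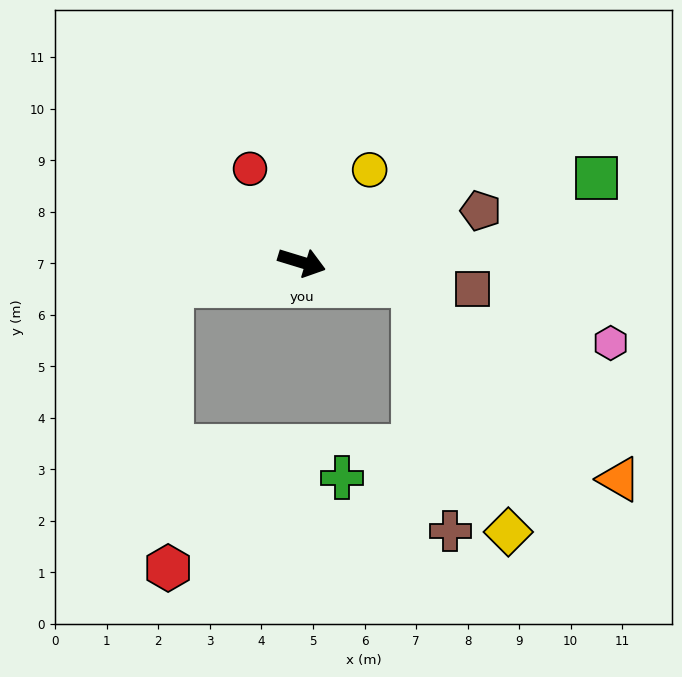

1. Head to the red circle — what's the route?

turn left 136°, forward 2.1 m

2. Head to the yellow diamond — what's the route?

blocked — turn left 5°, forward 2.2 m, then turn right 57°, forward 5.1 m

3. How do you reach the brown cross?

blocked — turn left 5°, forward 2.2 m, then turn right 69°, forward 4.8 m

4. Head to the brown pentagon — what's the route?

turn left 33°, forward 3.6 m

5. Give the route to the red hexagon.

blocked — turn right 153°, forward 2.6 m, then turn left 79°, forward 5.5 m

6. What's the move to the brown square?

turn left 8°, forward 3.4 m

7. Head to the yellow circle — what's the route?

turn left 71°, forward 2.2 m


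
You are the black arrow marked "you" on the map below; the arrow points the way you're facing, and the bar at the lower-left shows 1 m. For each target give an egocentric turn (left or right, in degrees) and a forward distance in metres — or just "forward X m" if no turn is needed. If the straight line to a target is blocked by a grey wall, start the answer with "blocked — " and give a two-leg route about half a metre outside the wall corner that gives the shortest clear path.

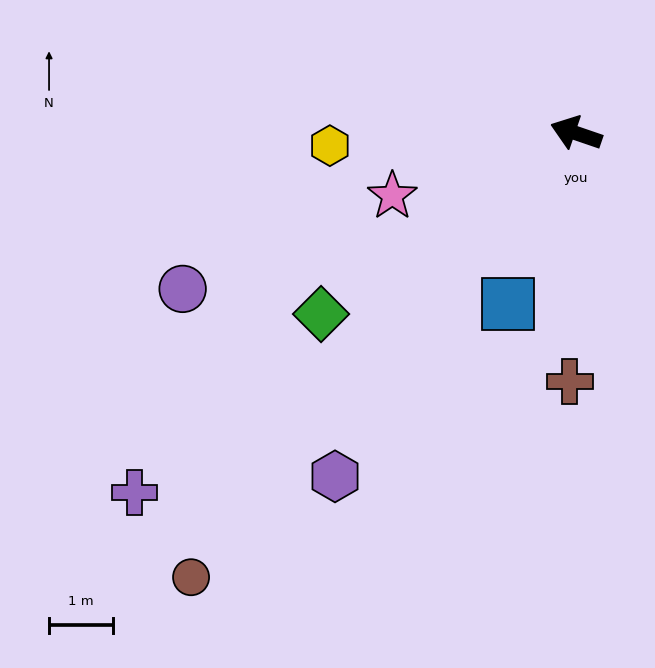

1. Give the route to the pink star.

turn left 38°, forward 3.0 m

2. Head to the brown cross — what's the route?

turn left 107°, forward 3.9 m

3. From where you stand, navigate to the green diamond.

turn left 54°, forward 4.9 m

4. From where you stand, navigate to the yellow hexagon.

turn left 22°, forward 3.8 m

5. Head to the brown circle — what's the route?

turn left 68°, forward 9.2 m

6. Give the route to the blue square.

turn left 87°, forward 2.9 m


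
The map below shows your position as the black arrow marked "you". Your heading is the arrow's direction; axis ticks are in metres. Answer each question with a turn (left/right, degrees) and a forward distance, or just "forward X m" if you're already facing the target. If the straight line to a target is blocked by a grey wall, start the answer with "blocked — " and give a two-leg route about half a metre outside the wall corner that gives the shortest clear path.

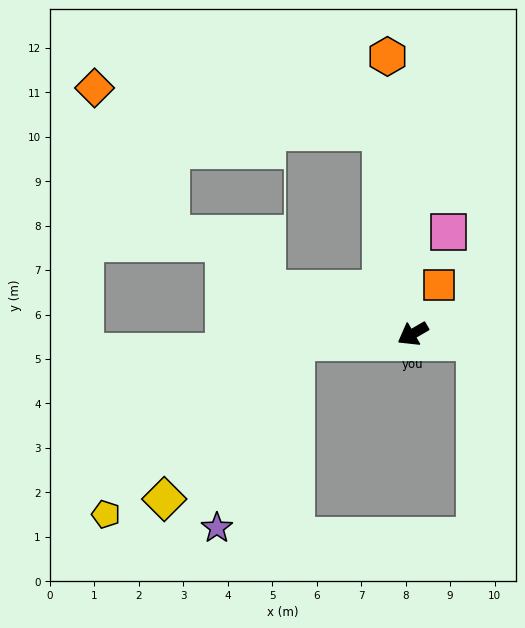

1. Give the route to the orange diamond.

blocked — turn right 111°, forward 4.6 m, then turn left 72°, forward 6.5 m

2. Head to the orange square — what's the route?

turn right 149°, forward 1.2 m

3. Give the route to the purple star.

blocked — turn right 26°, forward 2.6 m, then turn left 63°, forward 4.5 m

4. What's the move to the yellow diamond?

blocked — turn right 26°, forward 2.6 m, then turn left 46°, forward 4.6 m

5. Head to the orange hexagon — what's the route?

turn right 115°, forward 6.3 m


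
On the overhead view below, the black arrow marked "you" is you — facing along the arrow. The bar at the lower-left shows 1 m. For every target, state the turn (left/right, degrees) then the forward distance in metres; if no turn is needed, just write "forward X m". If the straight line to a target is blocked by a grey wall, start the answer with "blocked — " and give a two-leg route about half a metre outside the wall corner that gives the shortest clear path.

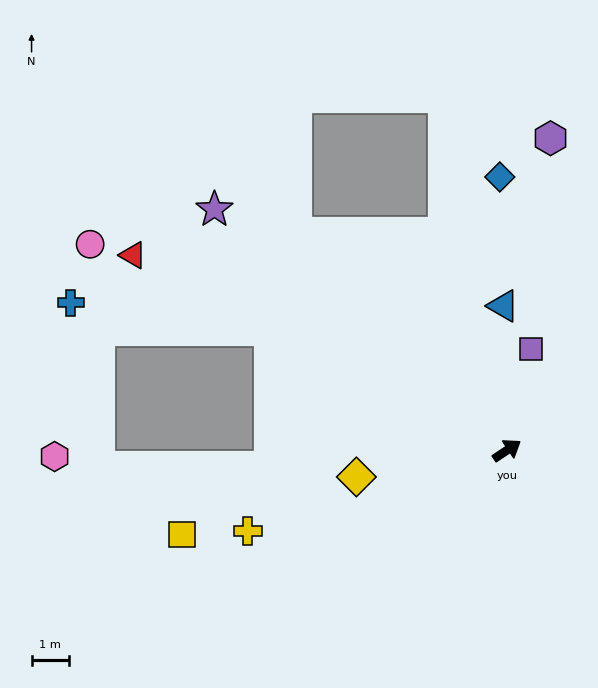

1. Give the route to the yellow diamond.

turn left 156°, forward 4.1 m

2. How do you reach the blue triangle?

turn left 58°, forward 3.9 m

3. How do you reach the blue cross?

blocked — turn left 119°, forward 7.1 m, then turn left 20°, forward 5.4 m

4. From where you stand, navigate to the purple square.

turn left 43°, forward 2.8 m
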